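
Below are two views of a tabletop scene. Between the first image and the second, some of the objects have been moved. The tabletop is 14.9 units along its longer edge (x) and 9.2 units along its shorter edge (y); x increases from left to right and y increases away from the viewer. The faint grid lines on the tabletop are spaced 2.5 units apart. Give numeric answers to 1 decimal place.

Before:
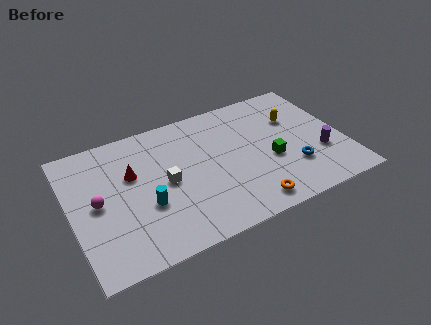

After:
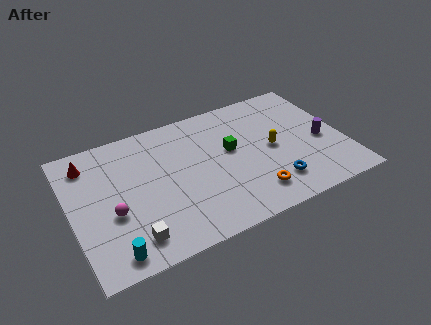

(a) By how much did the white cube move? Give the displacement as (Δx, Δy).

(-2.2, -2.9)

From the two frames, the white cube sits at roughly (5.1, 4.5) before and (2.9, 1.6) after.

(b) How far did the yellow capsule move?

2.3

From (12.5, 6.2) to (11.0, 4.5), the yellow capsule covered √(1.5² + 1.7²) ≈ 2.3 units.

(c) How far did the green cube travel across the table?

2.6

The green cube moved from about (10.8, 3.7) to (8.8, 5.3), a distance of √(2.0² + 1.6²) ≈ 2.6.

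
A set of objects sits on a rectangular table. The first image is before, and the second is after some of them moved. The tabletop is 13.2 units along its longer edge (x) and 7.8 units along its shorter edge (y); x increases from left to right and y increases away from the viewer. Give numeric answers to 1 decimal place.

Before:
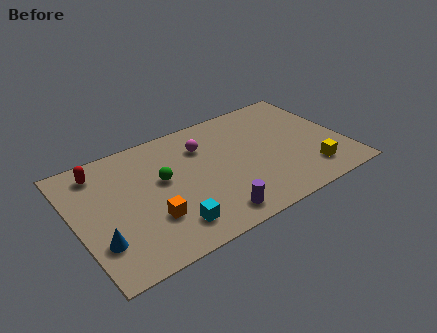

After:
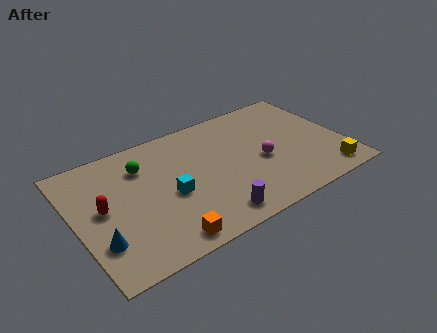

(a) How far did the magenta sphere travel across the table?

3.5

The magenta sphere was near (6.5, 5.7) before and (9.1, 3.4) after, so it travelled √(2.6² + 2.3²) ≈ 3.5 units.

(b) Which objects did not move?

the purple cylinder and the blue cone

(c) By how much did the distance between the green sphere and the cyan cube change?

-0.4

Before: roughly 3.0 units apart; after: 2.6. That's 0.4 units closer together.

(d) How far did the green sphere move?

1.5

From (4.3, 4.5) to (3.5, 5.8), the green sphere covered √(0.8² + 1.3²) ≈ 1.5 units.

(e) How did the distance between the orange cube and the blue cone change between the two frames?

+0.7

The distance was about 2.5 in the first image and 3.2 in the second, so they moved 0.7 units further apart.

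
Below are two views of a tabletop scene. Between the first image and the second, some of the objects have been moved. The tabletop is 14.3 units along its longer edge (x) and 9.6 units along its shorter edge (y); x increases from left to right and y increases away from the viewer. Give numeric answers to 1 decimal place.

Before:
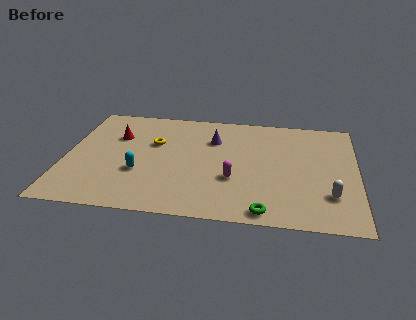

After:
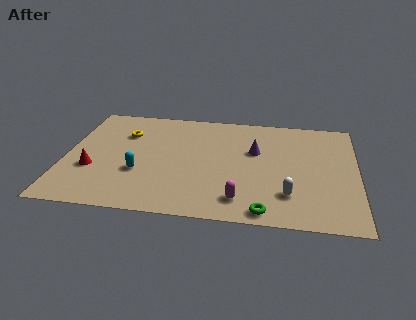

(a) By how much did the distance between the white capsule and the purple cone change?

-3.2

The distance was about 7.2 in the first image and 4.0 in the second, so they moved 3.2 units closer together.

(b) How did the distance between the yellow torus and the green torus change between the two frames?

+1.6

Before: roughly 7.6 units apart; after: 9.2. That's 1.6 units further apart.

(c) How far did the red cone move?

3.3

The red cone moved from about (2.4, 6.5) to (1.4, 3.4), a distance of √(1.0² + 3.1²) ≈ 3.3.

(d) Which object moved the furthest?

the red cone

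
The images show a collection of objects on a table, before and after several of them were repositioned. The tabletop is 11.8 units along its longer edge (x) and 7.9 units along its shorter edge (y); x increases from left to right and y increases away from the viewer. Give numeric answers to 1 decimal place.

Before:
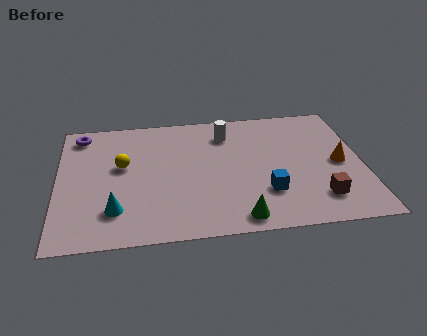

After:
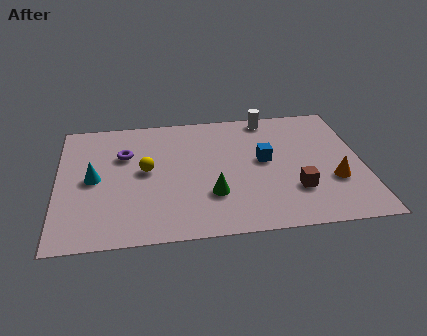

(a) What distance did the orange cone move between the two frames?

1.1

The orange cone moved from about (10.9, 3.8) to (10.6, 2.7), a distance of √(0.3² + 1.1²) ≈ 1.1.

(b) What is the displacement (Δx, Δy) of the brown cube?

(-0.9, 0.6)

From the two frames, the brown cube sits at roughly (10.0, 1.7) before and (9.1, 2.3) after.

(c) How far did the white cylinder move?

1.9

From (6.6, 6.2) to (8.3, 7.1), the white cylinder covered √(1.7² + 0.9²) ≈ 1.9 units.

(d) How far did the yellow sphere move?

1.0

The yellow sphere moved from about (2.5, 4.6) to (3.4, 4.2), a distance of √(0.9² + 0.4²) ≈ 1.0.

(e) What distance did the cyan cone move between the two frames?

2.2

The cyan cone was near (2.2, 1.9) before and (1.4, 3.9) after, so it travelled √(0.8² + 2.0²) ≈ 2.2 units.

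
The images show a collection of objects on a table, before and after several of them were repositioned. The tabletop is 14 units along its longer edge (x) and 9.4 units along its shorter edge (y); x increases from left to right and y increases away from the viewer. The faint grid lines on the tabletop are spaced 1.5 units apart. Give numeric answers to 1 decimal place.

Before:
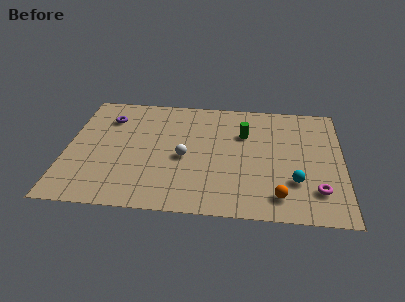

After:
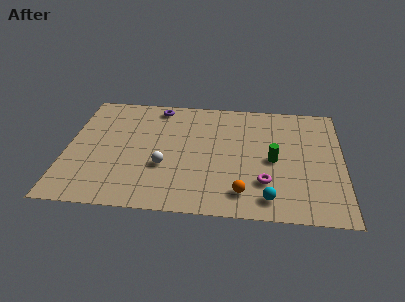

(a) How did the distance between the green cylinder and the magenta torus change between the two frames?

-3.8

The distance was about 5.6 in the first image and 1.8 in the second, so they moved 3.8 units closer together.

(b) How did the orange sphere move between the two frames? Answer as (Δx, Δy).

(-1.8, 0.1)

From the two frames, the orange sphere sits at roughly (10.8, 1.6) before and (9.0, 1.7) after.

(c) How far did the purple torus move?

2.8

The purple torus was near (2.0, 7.1) before and (4.5, 8.3) after, so it travelled √(2.5² + 1.2²) ≈ 2.8 units.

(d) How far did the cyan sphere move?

1.9

From (11.6, 2.8) to (10.3, 1.4), the cyan sphere covered √(1.3² + 1.4²) ≈ 1.9 units.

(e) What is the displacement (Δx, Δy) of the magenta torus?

(-2.6, 0.4)

The magenta torus started near (12.7, 2.2) and ended near (10.1, 2.6).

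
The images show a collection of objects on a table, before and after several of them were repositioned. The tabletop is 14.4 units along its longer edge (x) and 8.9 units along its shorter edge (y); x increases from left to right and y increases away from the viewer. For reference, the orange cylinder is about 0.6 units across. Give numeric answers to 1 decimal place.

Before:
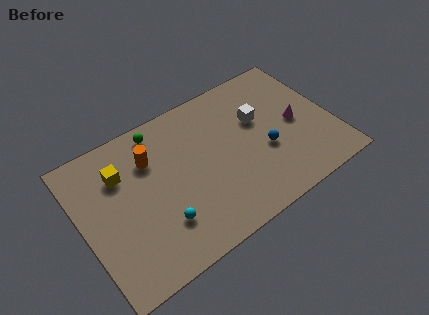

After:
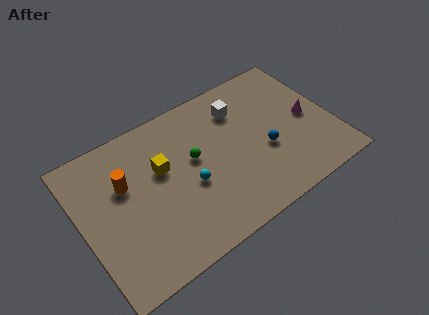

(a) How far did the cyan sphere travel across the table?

2.3

The cyan sphere was near (4.1, 2.4) before and (6.0, 3.7) after, so it travelled √(1.9² + 1.3²) ≈ 2.3 units.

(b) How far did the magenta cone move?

0.7

The magenta cone moved from about (12.4, 4.3) to (13.1, 4.3), a distance of √(0.7² + 0.0²) ≈ 0.7.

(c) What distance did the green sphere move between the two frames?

3.1

The green sphere was near (4.9, 7.8) before and (6.5, 5.1) after, so it travelled √(1.6² + 2.7²) ≈ 3.1 units.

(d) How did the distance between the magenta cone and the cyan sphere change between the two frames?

-1.4

They were about 8.5 units apart before and 7.1 after — 1.4 units closer together.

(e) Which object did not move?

the blue sphere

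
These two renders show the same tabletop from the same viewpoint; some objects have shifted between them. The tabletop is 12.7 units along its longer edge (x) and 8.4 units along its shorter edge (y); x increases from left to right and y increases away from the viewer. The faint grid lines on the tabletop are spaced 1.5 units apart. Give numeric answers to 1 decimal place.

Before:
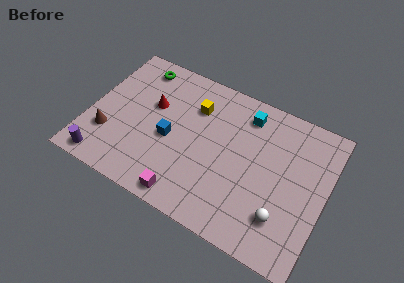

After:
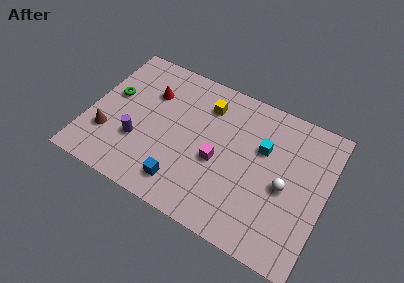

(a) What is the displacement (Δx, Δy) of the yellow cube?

(0.6, 0.4)

The yellow cube started near (5.4, 6.1) and ended near (6.0, 6.5).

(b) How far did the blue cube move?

2.4

The blue cube was near (4.4, 3.7) before and (5.4, 1.5) after, so it travelled √(1.0² + 2.2²) ≈ 2.4 units.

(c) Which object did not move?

the brown cone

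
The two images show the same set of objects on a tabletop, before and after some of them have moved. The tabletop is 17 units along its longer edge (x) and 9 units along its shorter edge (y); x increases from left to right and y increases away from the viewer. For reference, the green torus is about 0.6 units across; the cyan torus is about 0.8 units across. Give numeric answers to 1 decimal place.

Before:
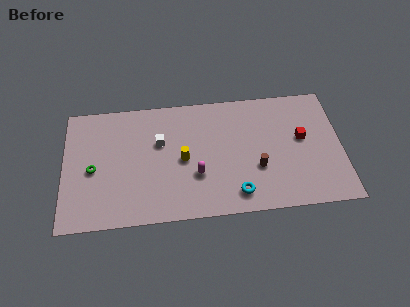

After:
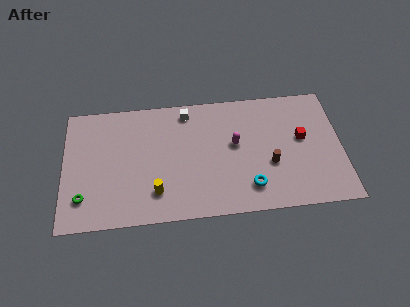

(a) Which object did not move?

the red cube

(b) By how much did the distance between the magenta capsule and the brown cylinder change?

-1.0

The distance was about 3.7 in the first image and 2.7 in the second, so they moved 1.0 units closer together.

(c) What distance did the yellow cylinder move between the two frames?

2.8

The yellow cylinder was near (7.3, 4.3) before and (5.6, 2.1) after, so it travelled √(1.7² + 2.2²) ≈ 2.8 units.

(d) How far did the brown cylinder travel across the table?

0.8

From (11.8, 3.2) to (12.6, 3.4), the brown cylinder covered √(0.8² + 0.2²) ≈ 0.8 units.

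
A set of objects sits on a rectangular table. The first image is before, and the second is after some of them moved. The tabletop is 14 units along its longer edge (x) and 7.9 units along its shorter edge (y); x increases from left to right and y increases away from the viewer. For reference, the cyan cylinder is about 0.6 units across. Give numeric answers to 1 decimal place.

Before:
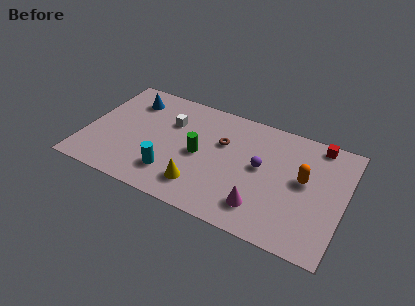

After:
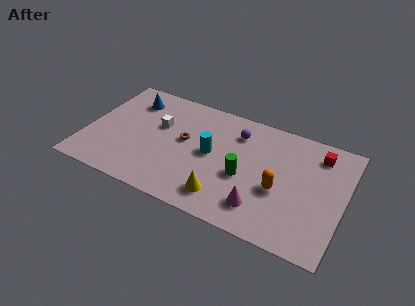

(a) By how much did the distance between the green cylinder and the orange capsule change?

-3.7

They were about 5.6 units apart before and 1.9 after — 3.7 units closer together.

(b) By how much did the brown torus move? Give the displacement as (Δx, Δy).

(-2.0, -0.7)

The brown torus was at about (7.3, 5.1) and moved to about (5.3, 4.4).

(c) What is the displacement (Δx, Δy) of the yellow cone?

(1.3, -0.2)

The yellow cone started near (6.5, 1.7) and ended near (7.8, 1.5).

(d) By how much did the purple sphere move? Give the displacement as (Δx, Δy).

(-1.5, 1.8)

From the two frames, the purple sphere sits at roughly (9.5, 4.3) before and (8.0, 6.1) after.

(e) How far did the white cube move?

0.8

The white cube moved from about (4.4, 5.4) to (3.8, 4.9), a distance of √(0.6² + 0.5²) ≈ 0.8.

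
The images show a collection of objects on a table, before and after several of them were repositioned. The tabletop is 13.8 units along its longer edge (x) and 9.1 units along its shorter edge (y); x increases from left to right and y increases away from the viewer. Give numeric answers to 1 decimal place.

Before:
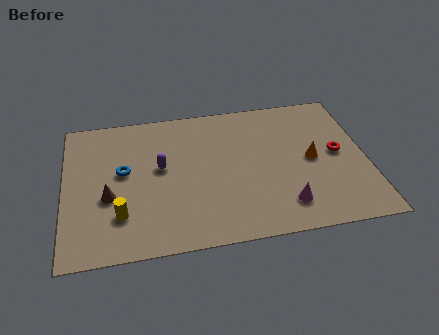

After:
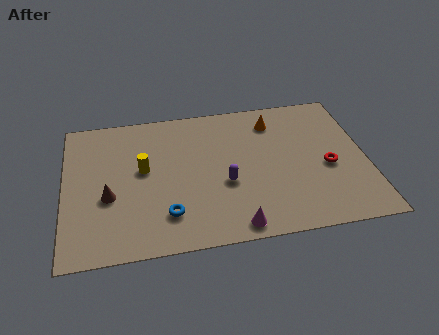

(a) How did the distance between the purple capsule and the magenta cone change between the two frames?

-3.7

The distance was about 6.4 in the first image and 2.7 in the second, so they moved 3.7 units closer together.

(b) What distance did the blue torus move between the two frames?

3.6

The blue torus moved from about (2.7, 5.1) to (4.6, 2.1), a distance of √(1.9² + 3.0²) ≈ 3.6.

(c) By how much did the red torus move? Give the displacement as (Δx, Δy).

(-0.5, -0.8)

From the two frames, the red torus sits at roughly (12.5, 4.7) before and (12.0, 3.9) after.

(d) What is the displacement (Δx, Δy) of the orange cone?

(-1.6, 2.8)

From the two frames, the orange cone sits at roughly (11.3, 4.5) before and (9.7, 7.3) after.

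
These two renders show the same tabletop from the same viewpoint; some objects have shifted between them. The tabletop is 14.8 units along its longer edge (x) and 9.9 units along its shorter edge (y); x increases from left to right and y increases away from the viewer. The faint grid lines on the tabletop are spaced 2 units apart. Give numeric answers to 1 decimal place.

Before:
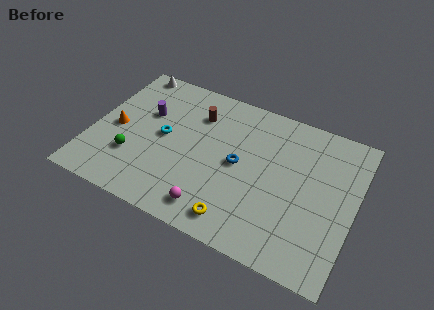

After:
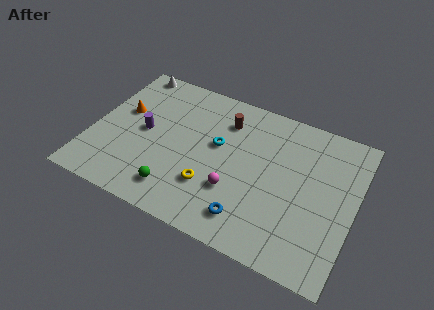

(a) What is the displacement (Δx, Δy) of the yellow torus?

(-1.7, 1.5)

The yellow torus started near (8.7, 1.4) and ended near (7.0, 2.9).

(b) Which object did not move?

the white cone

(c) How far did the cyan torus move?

3.1

From (4.0, 5.1) to (7.0, 5.8), the cyan torus covered √(3.0² + 0.7²) ≈ 3.1 units.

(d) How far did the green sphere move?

3.0

The green sphere moved from about (2.5, 3.0) to (5.2, 1.8), a distance of √(2.7² + 1.2²) ≈ 3.0.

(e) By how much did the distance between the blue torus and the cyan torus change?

+0.3

Before: roughly 4.3 units apart; after: 4.6. That's 0.3 units further apart.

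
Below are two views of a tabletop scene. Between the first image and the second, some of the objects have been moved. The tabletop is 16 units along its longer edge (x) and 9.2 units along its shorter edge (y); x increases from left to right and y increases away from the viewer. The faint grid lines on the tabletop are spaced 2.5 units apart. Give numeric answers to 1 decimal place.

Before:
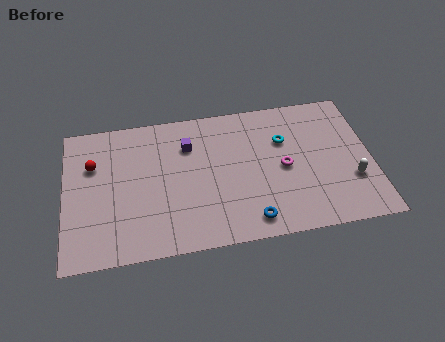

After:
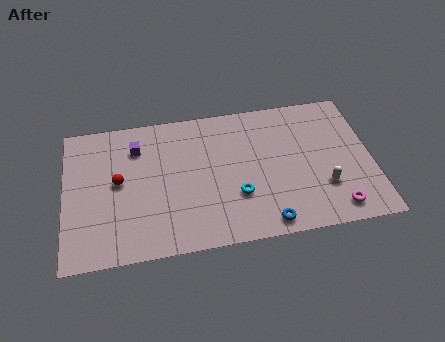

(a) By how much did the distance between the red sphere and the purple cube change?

-2.7

Before: roughly 5.0 units apart; after: 2.3. That's 2.7 units closer together.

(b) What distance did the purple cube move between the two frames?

2.7

The purple cube moved from about (6.5, 6.7) to (3.8, 7.0), a distance of √(2.7² + 0.3²) ≈ 2.7.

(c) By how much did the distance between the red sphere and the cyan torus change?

-3.6

They were about 10.0 units apart before and 6.4 after — 3.6 units closer together.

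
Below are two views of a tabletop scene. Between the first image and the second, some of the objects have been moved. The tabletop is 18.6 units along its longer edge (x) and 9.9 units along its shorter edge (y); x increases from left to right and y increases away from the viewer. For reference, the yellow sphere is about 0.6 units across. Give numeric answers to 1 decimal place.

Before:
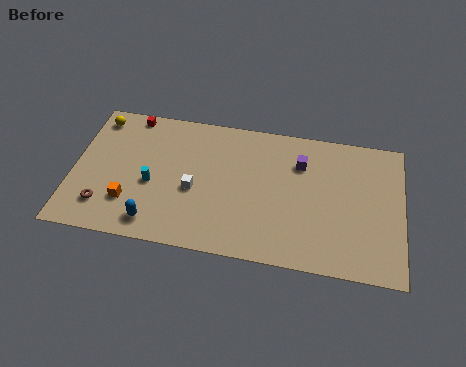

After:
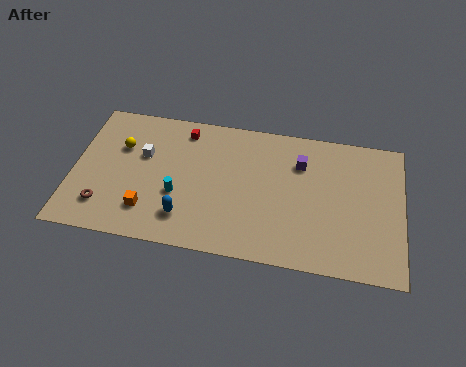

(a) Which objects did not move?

the purple cube and the brown torus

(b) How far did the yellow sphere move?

2.4

From (1.1, 8.5) to (2.6, 6.6), the yellow sphere covered √(1.5² + 1.9²) ≈ 2.4 units.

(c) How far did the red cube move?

3.2

The red cube was near (3.0, 9.0) before and (6.1, 8.4) after, so it travelled √(3.1² + 0.6²) ≈ 3.2 units.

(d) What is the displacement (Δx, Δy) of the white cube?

(-3.0, 2.0)

The white cube was at about (6.9, 4.2) and moved to about (3.9, 6.2).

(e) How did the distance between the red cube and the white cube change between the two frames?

-3.1

They were about 6.2 units apart before and 3.1 after — 3.1 units closer together.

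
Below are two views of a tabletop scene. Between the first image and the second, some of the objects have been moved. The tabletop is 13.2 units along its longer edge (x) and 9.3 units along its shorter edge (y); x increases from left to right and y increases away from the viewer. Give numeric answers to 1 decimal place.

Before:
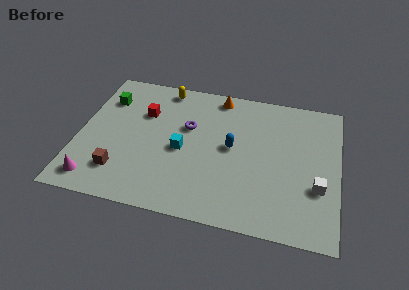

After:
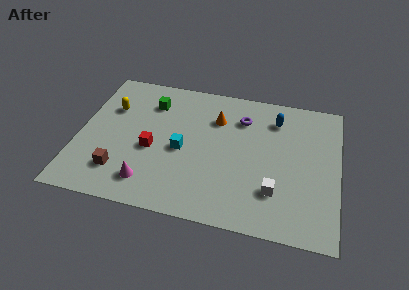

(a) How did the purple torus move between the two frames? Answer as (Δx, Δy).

(2.7, 1.2)

From the two frames, the purple torus sits at roughly (5.5, 5.8) before and (8.2, 7.0) after.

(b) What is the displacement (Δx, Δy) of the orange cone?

(0.0, -1.6)

The orange cone was at about (6.9, 8.3) and moved to about (6.9, 6.7).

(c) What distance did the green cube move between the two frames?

2.3

From (1.2, 6.9) to (3.5, 7.1), the green cube covered √(2.3² + 0.2²) ≈ 2.3 units.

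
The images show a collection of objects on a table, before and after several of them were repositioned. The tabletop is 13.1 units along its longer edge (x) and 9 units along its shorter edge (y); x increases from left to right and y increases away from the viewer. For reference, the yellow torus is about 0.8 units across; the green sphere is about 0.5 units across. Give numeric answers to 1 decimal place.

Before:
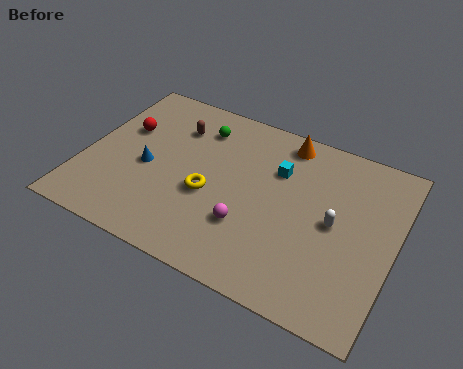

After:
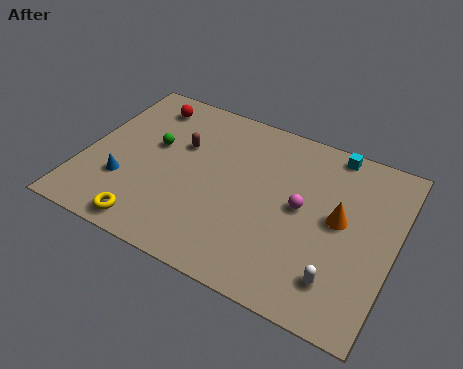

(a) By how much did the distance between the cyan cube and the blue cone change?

+4.1

The distance was about 5.7 in the first image and 9.8 in the second, so they moved 4.1 units further apart.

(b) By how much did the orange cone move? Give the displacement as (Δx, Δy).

(2.7, -3.1)

The orange cone started near (8.1, 7.9) and ended near (10.8, 4.8).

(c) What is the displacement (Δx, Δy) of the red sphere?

(0.7, 1.8)

The red sphere was at about (1.4, 5.7) and moved to about (2.1, 7.5).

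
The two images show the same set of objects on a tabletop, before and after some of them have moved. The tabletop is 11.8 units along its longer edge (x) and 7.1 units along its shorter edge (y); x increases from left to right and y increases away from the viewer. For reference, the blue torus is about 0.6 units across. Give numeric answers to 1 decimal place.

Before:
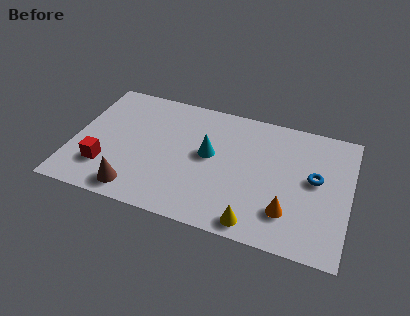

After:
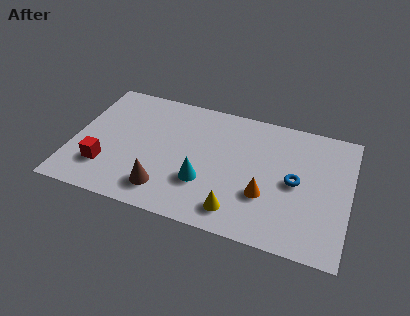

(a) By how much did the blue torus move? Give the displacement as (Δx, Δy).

(-0.8, -0.4)

The blue torus was at about (10.3, 3.9) and moved to about (9.5, 3.5).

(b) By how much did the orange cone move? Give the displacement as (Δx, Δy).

(-1.0, 0.6)

The orange cone started near (9.3, 1.8) and ended near (8.3, 2.4).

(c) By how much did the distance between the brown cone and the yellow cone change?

-2.0

They were about 5.1 units apart before and 3.1 after — 2.0 units closer together.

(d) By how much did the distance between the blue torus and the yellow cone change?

-0.6

Before: roughly 3.9 units apart; after: 3.3. That's 0.6 units closer together.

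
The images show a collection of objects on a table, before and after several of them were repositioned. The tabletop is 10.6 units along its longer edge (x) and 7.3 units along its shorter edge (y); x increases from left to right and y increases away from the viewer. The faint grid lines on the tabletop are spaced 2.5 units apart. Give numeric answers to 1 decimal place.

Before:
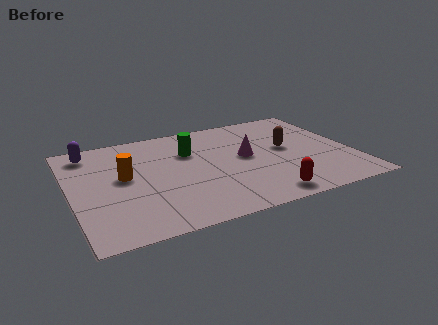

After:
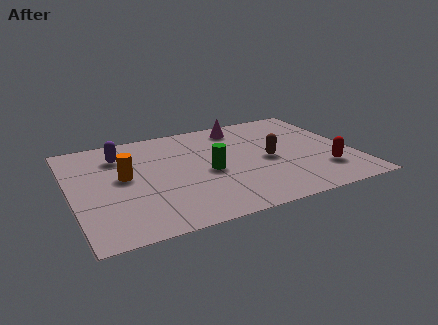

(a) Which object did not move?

the orange cylinder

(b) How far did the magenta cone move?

2.3

The magenta cone moved from about (6.6, 3.9) to (6.7, 6.2), a distance of √(0.1² + 2.3²) ≈ 2.3.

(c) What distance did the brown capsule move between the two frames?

1.0

The brown capsule was near (8.2, 4.0) before and (7.4, 3.4) after, so it travelled √(0.8² + 0.6²) ≈ 1.0 units.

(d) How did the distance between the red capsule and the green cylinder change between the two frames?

-0.3

The distance was about 4.7 in the first image and 4.4 in the second, so they moved 0.3 units closer together.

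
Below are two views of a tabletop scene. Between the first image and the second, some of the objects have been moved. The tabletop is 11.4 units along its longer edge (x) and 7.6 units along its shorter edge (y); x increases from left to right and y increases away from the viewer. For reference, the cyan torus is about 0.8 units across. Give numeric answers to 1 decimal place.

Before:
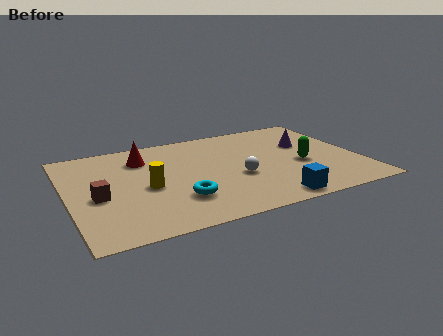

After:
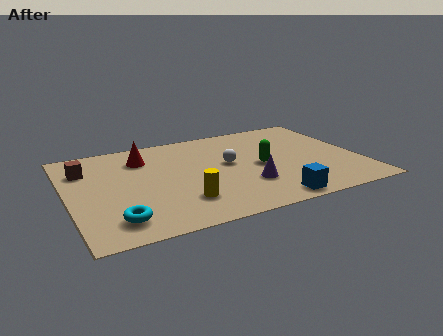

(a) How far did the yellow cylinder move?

1.9

The yellow cylinder was near (3.0, 3.4) before and (4.2, 1.9) after, so it travelled √(1.2² + 1.5²) ≈ 1.9 units.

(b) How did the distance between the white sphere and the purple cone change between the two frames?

-1.5

Before: roughly 3.5 units apart; after: 2.0. That's 1.5 units closer together.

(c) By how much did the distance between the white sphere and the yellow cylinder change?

-0.4

Before: roughly 3.5 units apart; after: 3.1. That's 0.4 units closer together.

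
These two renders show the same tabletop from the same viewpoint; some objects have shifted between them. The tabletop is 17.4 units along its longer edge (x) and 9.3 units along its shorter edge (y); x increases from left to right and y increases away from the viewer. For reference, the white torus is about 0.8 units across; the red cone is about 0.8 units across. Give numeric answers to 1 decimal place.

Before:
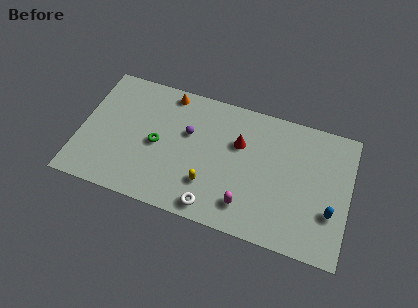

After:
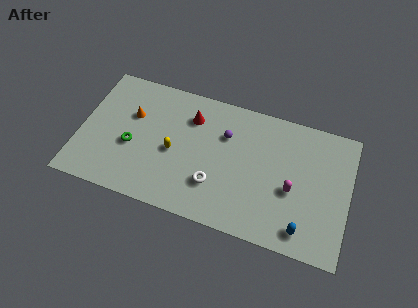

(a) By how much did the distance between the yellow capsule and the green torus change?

-1.2

The distance was about 3.9 in the first image and 2.7 in the second, so they moved 1.2 units closer together.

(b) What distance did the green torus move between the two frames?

1.7

The green torus moved from about (5.0, 4.4) to (3.4, 3.8), a distance of √(1.6² + 0.6²) ≈ 1.7.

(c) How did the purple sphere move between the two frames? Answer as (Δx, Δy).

(2.4, 0.6)

From the two frames, the purple sphere sits at roughly (6.9, 5.8) before and (9.3, 6.4) after.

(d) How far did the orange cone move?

3.2

The orange cone was near (5.4, 8.3) before and (3.2, 6.0) after, so it travelled √(2.2² + 2.3²) ≈ 3.2 units.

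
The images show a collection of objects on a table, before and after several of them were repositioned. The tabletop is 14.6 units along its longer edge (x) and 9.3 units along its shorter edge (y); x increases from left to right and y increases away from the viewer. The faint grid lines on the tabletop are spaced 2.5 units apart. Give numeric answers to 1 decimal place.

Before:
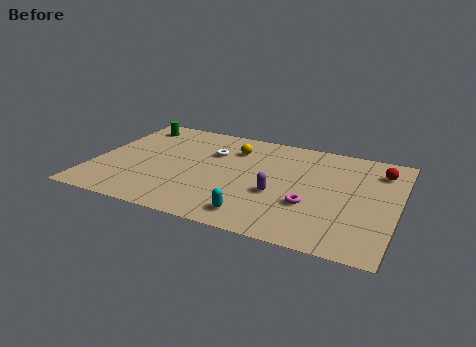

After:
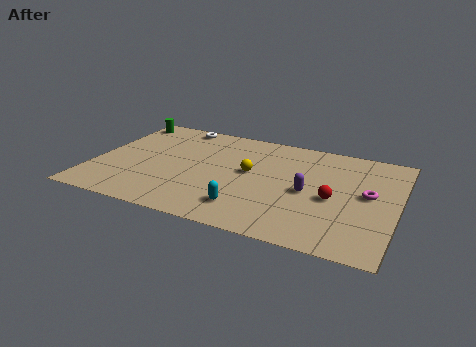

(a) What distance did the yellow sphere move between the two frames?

2.1

The yellow sphere moved from about (6.5, 7.0) to (7.5, 5.1), a distance of √(1.0² + 1.9²) ≈ 2.1.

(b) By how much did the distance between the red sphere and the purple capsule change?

-4.7

They were about 5.9 units apart before and 1.2 after — 4.7 units closer together.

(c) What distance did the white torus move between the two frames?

2.9

The white torus was near (5.5, 6.3) before and (3.5, 8.4) after, so it travelled √(2.0² + 2.1²) ≈ 2.9 units.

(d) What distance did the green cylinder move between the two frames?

0.7

From (1.4, 7.8) to (0.8, 8.1), the green cylinder covered √(0.6² + 0.3²) ≈ 0.7 units.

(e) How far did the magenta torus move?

3.2

From (10.6, 3.2) to (13.2, 5.0), the magenta torus covered √(2.6² + 1.8²) ≈ 3.2 units.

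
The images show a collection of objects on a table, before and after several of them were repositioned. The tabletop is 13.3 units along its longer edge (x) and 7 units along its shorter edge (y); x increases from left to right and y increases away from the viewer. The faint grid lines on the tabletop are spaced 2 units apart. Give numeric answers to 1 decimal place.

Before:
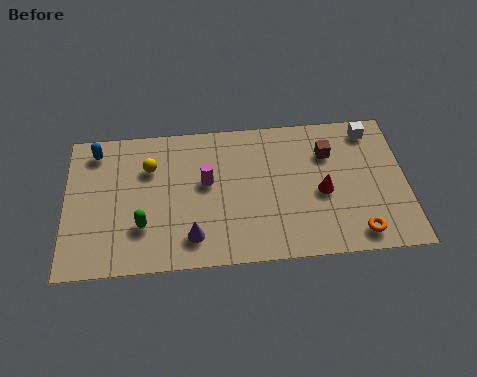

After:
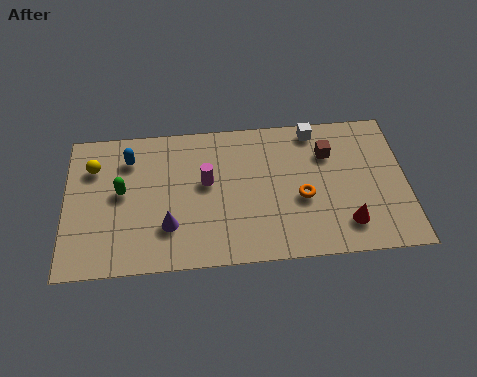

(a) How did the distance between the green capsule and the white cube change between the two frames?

-1.8

They were about 9.8 units apart before and 8.0 after — 1.8 units closer together.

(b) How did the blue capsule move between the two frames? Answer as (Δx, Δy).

(1.3, -0.5)

The blue capsule was at about (1.2, 5.9) and moved to about (2.5, 5.4).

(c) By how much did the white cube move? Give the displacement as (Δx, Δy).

(-2.2, 0.2)

The white cube started near (12.0, 6.0) and ended near (9.8, 6.2).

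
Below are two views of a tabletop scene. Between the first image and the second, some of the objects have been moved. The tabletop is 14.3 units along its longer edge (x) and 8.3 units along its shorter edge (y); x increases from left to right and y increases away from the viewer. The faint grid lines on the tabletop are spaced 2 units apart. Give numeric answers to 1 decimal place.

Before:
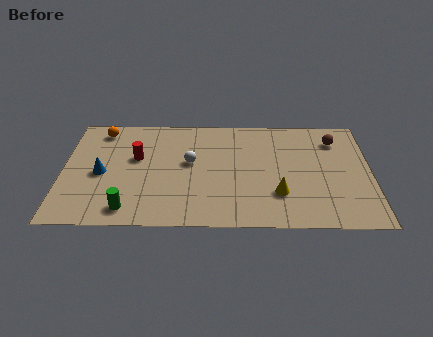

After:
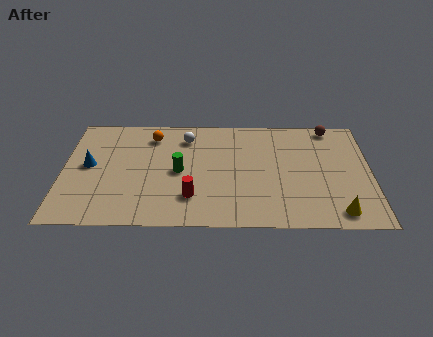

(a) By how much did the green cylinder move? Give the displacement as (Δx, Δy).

(2.3, 2.8)

From the two frames, the green cylinder sits at roughly (3.1, 1.2) before and (5.4, 4.0) after.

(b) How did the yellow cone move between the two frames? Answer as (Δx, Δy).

(2.7, -1.3)

The yellow cone started near (10.0, 2.4) and ended near (12.7, 1.1).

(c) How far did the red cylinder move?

3.9

The red cylinder was near (3.4, 5.0) before and (6.0, 2.1) after, so it travelled √(2.6² + 2.9²) ≈ 3.9 units.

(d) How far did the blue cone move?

0.8

From (1.8, 3.8) to (1.2, 4.4), the blue cone covered √(0.6² + 0.6²) ≈ 0.8 units.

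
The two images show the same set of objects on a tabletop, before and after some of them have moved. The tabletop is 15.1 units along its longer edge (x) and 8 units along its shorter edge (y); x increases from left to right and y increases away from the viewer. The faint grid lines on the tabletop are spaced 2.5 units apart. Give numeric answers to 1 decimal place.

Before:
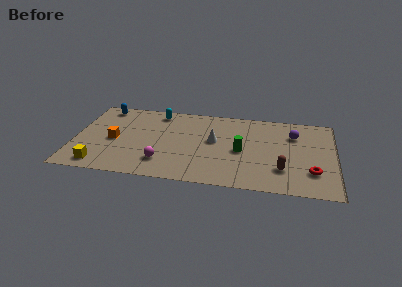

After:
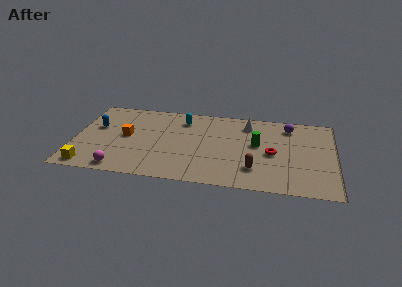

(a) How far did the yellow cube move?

0.6

The yellow cube moved from about (1.6, 1.1) to (1.0, 0.9), a distance of √(0.6² + 0.2²) ≈ 0.6.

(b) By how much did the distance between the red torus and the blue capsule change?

-2.8

The distance was about 13.2 in the first image and 10.4 in the second, so they moved 2.8 units closer together.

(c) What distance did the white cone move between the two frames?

2.8

From (8.1, 4.5) to (10.0, 6.5), the white cone covered √(1.9² + 2.0²) ≈ 2.8 units.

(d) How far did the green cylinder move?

1.2

The green cylinder was near (9.7, 3.7) before and (10.6, 4.5) after, so it travelled √(0.9² + 0.8²) ≈ 1.2 units.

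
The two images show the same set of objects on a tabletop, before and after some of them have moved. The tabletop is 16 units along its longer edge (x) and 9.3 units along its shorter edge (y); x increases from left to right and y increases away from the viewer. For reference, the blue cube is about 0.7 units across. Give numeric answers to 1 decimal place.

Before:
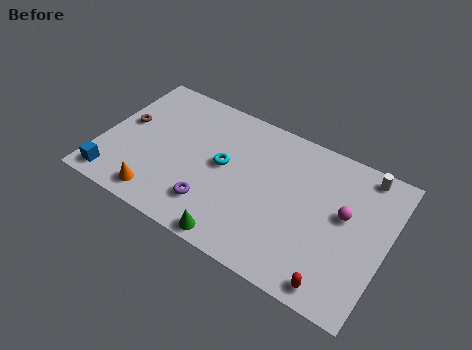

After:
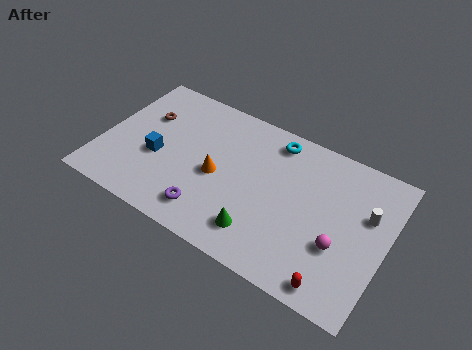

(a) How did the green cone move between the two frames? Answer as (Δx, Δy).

(1.2, 1.1)

From the two frames, the green cone sits at roughly (8.2, 0.8) before and (9.4, 1.9) after.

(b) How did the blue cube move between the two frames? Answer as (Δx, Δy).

(2.1, 2.6)

From the two frames, the blue cube sits at roughly (1.1, 1.2) before and (3.2, 3.8) after.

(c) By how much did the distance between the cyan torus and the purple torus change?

+4.1

The distance was about 2.8 in the first image and 6.9 in the second, so they moved 4.1 units further apart.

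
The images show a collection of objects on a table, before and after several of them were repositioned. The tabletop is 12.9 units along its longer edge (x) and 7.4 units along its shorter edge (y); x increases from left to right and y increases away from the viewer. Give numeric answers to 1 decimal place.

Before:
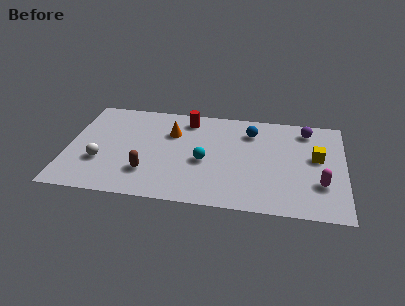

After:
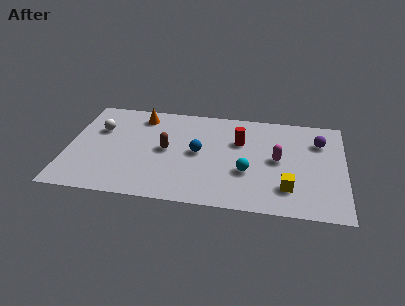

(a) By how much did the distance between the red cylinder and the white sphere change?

+1.2

They were about 5.4 units apart before and 6.6 after — 1.2 units further apart.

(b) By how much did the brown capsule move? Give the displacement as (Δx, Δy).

(0.8, 1.8)

The brown capsule was at about (3.8, 2.0) and moved to about (4.6, 3.8).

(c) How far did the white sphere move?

2.4

The white sphere moved from about (1.6, 2.5) to (1.4, 4.9), a distance of √(0.2² + 2.4²) ≈ 2.4.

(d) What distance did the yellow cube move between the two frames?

2.7

From (11.6, 4.2) to (10.3, 1.8), the yellow cube covered √(1.3² + 2.4²) ≈ 2.7 units.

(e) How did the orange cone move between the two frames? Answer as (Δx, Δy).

(-1.5, 1.1)

The orange cone was at about (4.8, 5.1) and moved to about (3.3, 6.2).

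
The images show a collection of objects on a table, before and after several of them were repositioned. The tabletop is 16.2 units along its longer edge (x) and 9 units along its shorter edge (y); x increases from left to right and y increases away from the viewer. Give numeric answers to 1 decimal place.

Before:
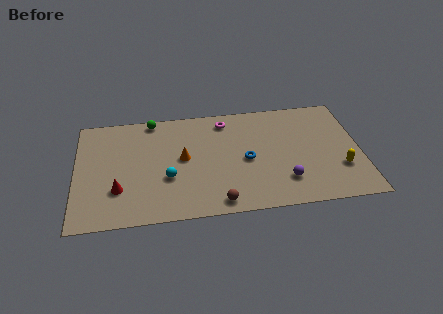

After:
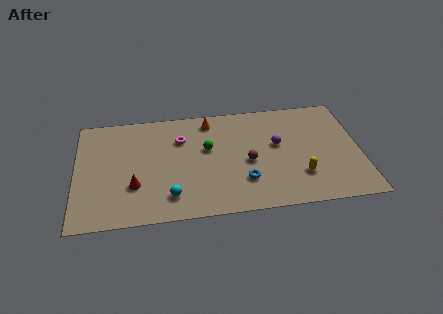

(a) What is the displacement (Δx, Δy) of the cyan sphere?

(0.1, -1.5)

The cyan sphere started near (5.2, 3.3) and ended near (5.3, 1.8).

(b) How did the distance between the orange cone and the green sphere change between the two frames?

-1.5

Before: roughly 3.8 units apart; after: 2.3. That's 1.5 units closer together.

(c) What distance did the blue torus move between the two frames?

1.7

From (9.7, 4.2) to (9.5, 2.5), the blue torus covered √(0.2² + 1.7²) ≈ 1.7 units.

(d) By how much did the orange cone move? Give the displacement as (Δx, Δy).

(1.6, 2.9)

From the two frames, the orange cone sits at roughly (6.1, 4.8) before and (7.7, 7.7) after.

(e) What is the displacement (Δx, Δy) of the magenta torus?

(-2.6, -1.2)

The magenta torus was at about (8.6, 7.6) and moved to about (6.0, 6.4).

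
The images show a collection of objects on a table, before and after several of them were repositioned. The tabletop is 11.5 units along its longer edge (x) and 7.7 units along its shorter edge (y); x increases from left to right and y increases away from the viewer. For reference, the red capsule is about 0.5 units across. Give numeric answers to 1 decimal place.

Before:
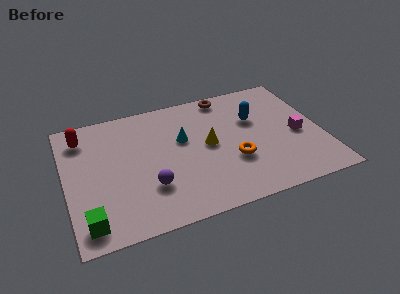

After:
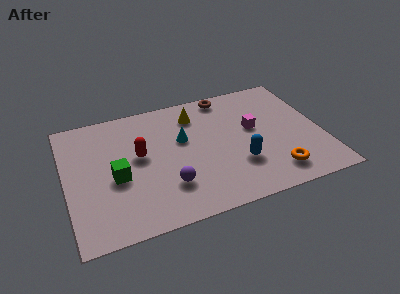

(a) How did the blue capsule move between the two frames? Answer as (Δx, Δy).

(-1.0, -2.6)

The blue capsule started near (8.6, 5.0) and ended near (7.6, 2.4).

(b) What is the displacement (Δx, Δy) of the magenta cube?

(-1.9, 1.0)

The magenta cube was at about (10.4, 3.4) and moved to about (8.5, 4.4).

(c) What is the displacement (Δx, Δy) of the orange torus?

(1.7, -1.3)

The orange torus was at about (7.4, 2.7) and moved to about (9.1, 1.4).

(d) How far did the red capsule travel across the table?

3.1

The red capsule moved from about (0.9, 6.2) to (3.3, 4.3), a distance of √(2.4² + 1.9²) ≈ 3.1.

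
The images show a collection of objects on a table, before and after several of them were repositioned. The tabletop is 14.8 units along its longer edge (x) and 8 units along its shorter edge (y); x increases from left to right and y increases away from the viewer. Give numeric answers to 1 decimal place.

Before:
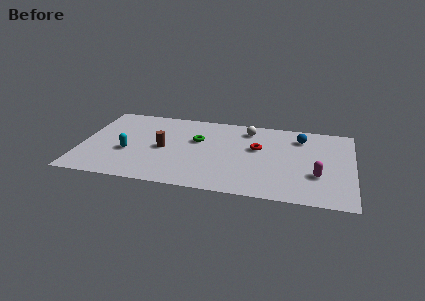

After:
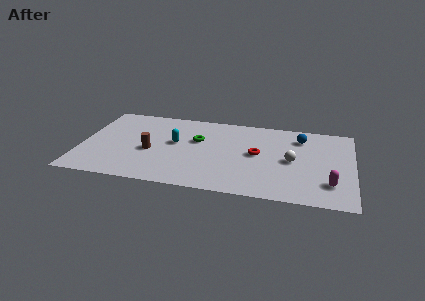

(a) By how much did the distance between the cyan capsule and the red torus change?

-2.7

Before: roughly 7.2 units apart; after: 4.5. That's 2.7 units closer together.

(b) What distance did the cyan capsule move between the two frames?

2.9

The cyan capsule moved from about (2.6, 3.1) to (5.1, 4.5), a distance of √(2.5² + 1.4²) ≈ 2.9.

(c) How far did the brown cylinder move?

0.8

From (4.5, 3.8) to (3.8, 3.4), the brown cylinder covered √(0.7² + 0.4²) ≈ 0.8 units.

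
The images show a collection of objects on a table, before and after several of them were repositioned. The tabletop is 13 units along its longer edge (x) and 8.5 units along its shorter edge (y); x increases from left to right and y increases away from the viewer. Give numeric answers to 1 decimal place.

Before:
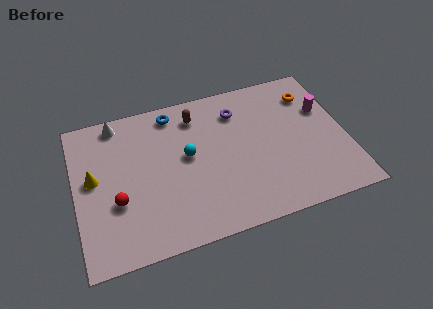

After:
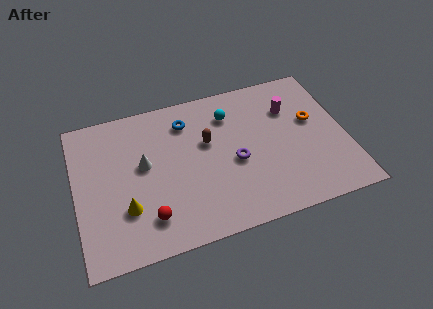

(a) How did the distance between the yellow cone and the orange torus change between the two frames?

-1.4

Before: roughly 10.9 units apart; after: 9.5. That's 1.4 units closer together.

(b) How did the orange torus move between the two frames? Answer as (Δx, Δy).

(-0.1, -1.6)

The orange torus started near (11.6, 6.6) and ended near (11.5, 5.0).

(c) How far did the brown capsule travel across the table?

1.7

The brown capsule moved from about (6.0, 6.9) to (6.4, 5.2), a distance of √(0.4² + 1.7²) ≈ 1.7.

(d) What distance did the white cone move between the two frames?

3.0

The white cone moved from about (2.2, 7.6) to (3.3, 4.8), a distance of √(1.1² + 2.8²) ≈ 3.0.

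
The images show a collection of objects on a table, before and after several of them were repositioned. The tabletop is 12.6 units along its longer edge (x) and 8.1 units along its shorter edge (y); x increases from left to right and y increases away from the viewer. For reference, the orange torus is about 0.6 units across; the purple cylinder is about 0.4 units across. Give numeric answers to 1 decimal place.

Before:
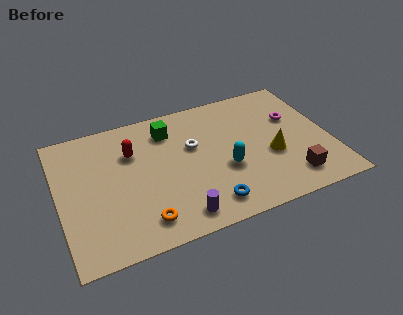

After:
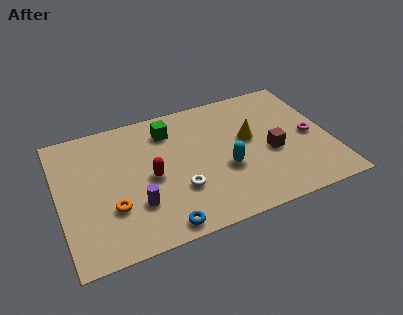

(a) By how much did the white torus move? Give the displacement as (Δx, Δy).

(-0.9, -2.4)

The white torus was at about (6.3, 5.0) and moved to about (5.4, 2.6).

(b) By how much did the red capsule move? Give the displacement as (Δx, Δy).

(0.7, -1.8)

The red capsule was at about (3.5, 5.6) and moved to about (4.2, 3.8).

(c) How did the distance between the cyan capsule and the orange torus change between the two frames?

+1.0

They were about 4.3 units apart before and 5.3 after — 1.0 units further apart.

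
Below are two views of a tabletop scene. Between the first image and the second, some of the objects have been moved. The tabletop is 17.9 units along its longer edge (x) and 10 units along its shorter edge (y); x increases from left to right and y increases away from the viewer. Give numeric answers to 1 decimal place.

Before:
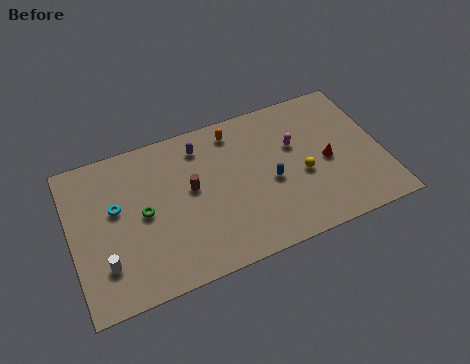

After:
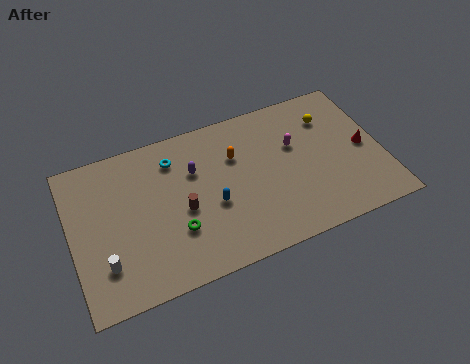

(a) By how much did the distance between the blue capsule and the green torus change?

-4.9

The distance was about 7.3 in the first image and 2.4 in the second, so they moved 4.9 units closer together.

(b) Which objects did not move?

the white cylinder and the magenta capsule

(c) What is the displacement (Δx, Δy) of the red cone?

(2.2, 0.2)

The red cone was at about (14.7, 4.6) and moved to about (16.9, 4.8).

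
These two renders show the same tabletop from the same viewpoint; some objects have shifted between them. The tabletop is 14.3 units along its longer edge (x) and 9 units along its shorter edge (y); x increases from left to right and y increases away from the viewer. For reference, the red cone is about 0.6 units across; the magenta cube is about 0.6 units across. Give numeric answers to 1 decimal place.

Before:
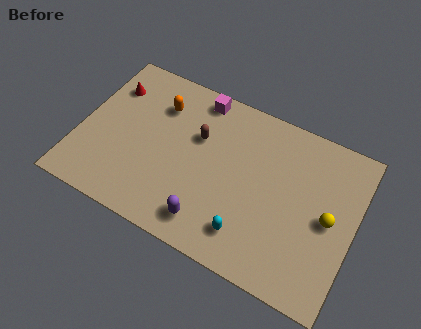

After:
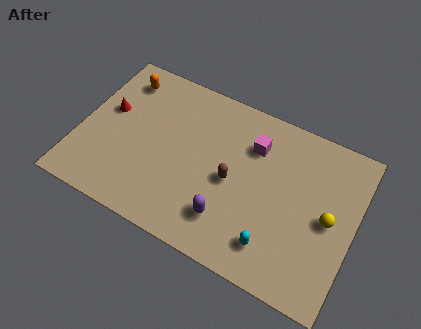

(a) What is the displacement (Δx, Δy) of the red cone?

(0.1, -1.4)

The red cone started near (1.2, 6.7) and ended near (1.3, 5.3).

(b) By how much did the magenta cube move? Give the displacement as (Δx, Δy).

(3.1, -1.4)

The magenta cube was at about (5.7, 8.0) and moved to about (8.8, 6.6).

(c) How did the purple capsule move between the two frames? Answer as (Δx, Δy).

(0.9, 0.6)

The purple capsule started near (7.2, 1.5) and ended near (8.1, 2.1).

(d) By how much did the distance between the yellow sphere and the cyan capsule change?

-1.0

The distance was about 4.6 in the first image and 3.6 in the second, so they moved 1.0 units closer together.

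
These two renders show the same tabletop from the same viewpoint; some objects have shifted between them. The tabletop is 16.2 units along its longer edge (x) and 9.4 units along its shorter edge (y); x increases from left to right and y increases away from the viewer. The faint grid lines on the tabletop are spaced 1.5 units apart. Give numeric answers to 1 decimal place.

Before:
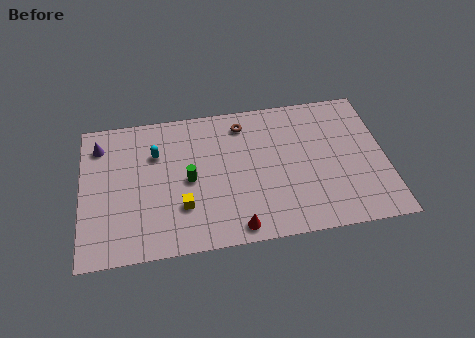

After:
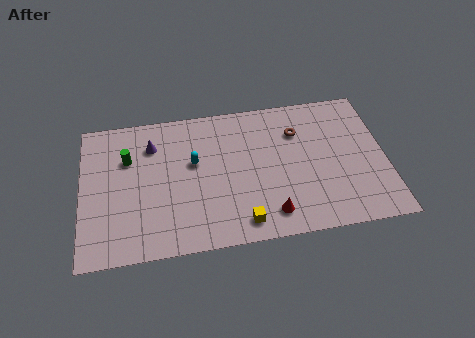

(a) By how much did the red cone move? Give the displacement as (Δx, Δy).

(1.8, 0.6)

The red cone started near (8.1, 1.0) and ended near (9.9, 1.6).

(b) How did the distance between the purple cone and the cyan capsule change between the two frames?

-0.5

Before: roughly 3.2 units apart; after: 2.7. That's 0.5 units closer together.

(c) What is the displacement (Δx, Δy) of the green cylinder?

(-3.2, 1.9)

The green cylinder was at about (5.7, 4.5) and moved to about (2.5, 6.4).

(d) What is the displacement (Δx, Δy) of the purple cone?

(2.8, -0.4)

The purple cone started near (1.0, 7.5) and ended near (3.8, 7.1).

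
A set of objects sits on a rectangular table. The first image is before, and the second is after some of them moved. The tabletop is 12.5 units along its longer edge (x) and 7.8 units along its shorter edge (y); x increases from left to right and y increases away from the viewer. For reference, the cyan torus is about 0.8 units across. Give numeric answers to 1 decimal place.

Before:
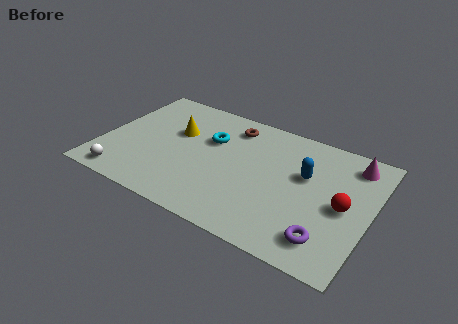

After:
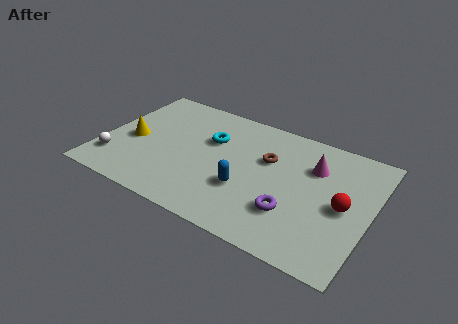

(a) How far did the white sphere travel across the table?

1.1

The white sphere was near (1.4, 0.9) before and (0.8, 1.8) after, so it travelled √(0.6² + 0.9²) ≈ 1.1 units.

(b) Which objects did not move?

the red sphere and the cyan torus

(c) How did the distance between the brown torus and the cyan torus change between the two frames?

+1.2

The distance was about 1.5 in the first image and 2.7 in the second, so they moved 1.2 units further apart.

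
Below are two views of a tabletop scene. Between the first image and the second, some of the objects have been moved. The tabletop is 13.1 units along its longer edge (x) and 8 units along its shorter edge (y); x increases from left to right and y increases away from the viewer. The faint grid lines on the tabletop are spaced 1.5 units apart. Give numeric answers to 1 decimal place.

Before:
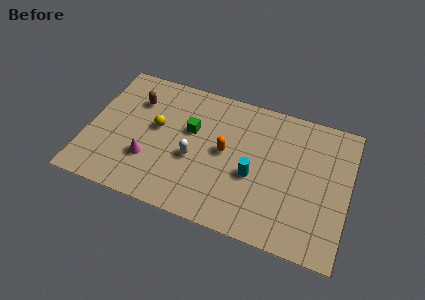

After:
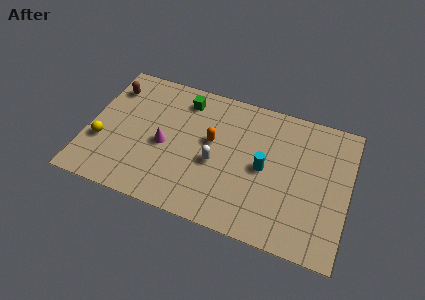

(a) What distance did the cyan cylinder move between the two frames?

0.8

From (8.4, 3.3) to (8.9, 3.9), the cyan cylinder covered √(0.5² + 0.6²) ≈ 0.8 units.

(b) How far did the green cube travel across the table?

1.8

From (5.1, 4.9) to (4.6, 6.6), the green cube covered √(0.5² + 1.7²) ≈ 1.8 units.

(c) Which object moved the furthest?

the yellow sphere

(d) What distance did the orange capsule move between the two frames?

0.8

From (6.9, 4.2) to (6.2, 4.6), the orange capsule covered √(0.7² + 0.4²) ≈ 0.8 units.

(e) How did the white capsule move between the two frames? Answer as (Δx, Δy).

(1.1, 0.1)

The white capsule started near (5.4, 3.3) and ended near (6.5, 3.4).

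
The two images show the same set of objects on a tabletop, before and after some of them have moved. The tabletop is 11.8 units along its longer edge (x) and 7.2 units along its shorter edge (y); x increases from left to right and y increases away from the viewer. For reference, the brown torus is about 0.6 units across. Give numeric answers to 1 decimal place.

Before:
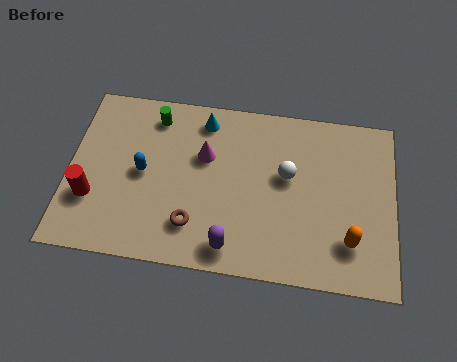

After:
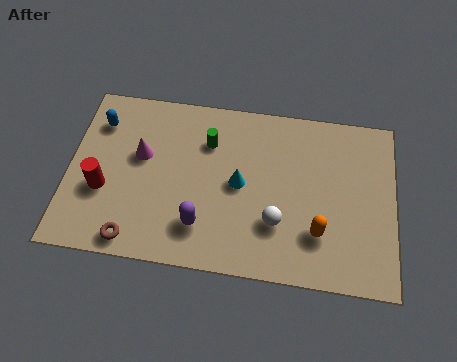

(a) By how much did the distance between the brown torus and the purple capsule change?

+1.0

Before: roughly 1.6 units apart; after: 2.6. That's 1.0 units further apart.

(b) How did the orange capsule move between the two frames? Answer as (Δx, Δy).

(-1.1, 0.2)

The orange capsule started near (10.2, 1.8) and ended near (9.1, 2.0).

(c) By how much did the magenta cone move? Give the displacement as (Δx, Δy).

(-2.3, -0.3)

From the two frames, the magenta cone sits at roughly (4.9, 4.6) before and (2.6, 4.3) after.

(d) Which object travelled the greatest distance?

the cyan cone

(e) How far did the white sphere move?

2.0

The white sphere was near (7.9, 4.2) before and (7.6, 2.2) after, so it travelled √(0.3² + 2.0²) ≈ 2.0 units.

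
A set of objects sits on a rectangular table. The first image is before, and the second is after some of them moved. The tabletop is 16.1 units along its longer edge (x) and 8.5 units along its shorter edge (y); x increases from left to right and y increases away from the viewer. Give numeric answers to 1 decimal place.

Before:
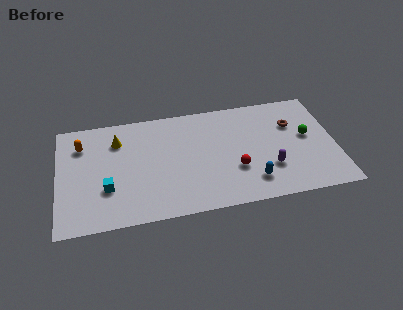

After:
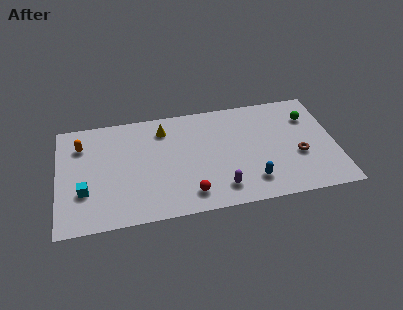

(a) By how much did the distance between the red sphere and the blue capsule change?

+2.2

Before: roughly 1.4 units apart; after: 3.6. That's 2.2 units further apart.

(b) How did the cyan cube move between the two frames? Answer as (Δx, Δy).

(-1.3, 0.0)

From the two frames, the cyan cube sits at roughly (2.8, 2.8) before and (1.5, 2.8) after.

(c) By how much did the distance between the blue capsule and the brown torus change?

-1.6

Before: roughly 4.8 units apart; after: 3.2. That's 1.6 units closer together.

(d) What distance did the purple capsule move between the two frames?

3.1

The purple capsule moved from about (12.2, 2.6) to (9.3, 1.6), a distance of √(2.9² + 1.0²) ≈ 3.1.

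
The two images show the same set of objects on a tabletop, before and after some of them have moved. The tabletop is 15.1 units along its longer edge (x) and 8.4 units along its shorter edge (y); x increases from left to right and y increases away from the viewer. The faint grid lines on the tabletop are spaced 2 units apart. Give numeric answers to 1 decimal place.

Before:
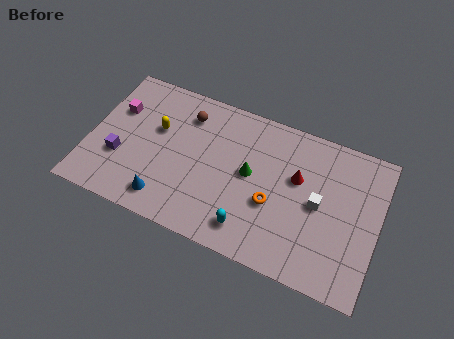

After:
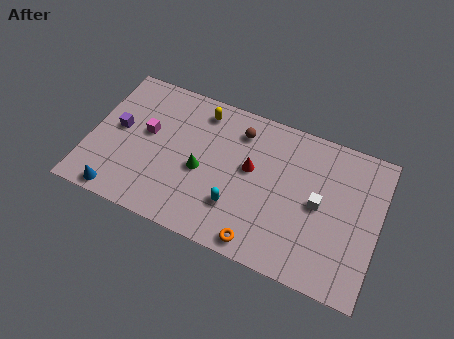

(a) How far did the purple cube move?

1.6

The purple cube was near (1.7, 2.9) before and (1.4, 4.5) after, so it travelled √(0.3² + 1.6²) ≈ 1.6 units.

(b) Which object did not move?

the white cube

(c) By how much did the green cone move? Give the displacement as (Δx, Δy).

(-2.5, -0.8)

The green cone started near (8.4, 4.5) and ended near (5.9, 3.7).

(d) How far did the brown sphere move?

2.8

From (4.8, 6.6) to (7.6, 6.7), the brown sphere covered √(2.8² + 0.1²) ≈ 2.8 units.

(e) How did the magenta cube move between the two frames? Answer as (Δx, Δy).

(1.7, -0.8)

From the two frames, the magenta cube sits at roughly (1.2, 5.6) before and (2.9, 4.8) after.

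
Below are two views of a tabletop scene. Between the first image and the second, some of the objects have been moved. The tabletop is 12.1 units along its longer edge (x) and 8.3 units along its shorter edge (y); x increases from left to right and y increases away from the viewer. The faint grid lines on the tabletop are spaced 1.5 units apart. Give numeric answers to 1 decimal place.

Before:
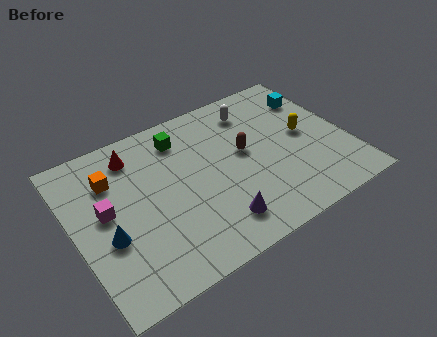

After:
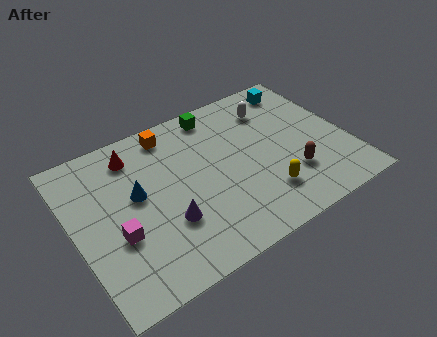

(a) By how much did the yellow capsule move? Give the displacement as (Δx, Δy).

(-2.3, -2.3)

The yellow capsule was at about (10.3, 4.3) and moved to about (8.0, 2.0).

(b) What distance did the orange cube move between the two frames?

3.0

From (1.9, 6.0) to (4.7, 7.2), the orange cube covered √(2.8² + 1.2²) ≈ 3.0 units.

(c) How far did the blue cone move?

2.1

From (1.3, 3.2) to (2.8, 4.7), the blue cone covered √(1.5² + 1.5²) ≈ 2.1 units.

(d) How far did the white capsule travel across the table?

0.9

The white capsule moved from about (8.4, 6.7) to (9.2, 6.4), a distance of √(0.8² + 0.3²) ≈ 0.9.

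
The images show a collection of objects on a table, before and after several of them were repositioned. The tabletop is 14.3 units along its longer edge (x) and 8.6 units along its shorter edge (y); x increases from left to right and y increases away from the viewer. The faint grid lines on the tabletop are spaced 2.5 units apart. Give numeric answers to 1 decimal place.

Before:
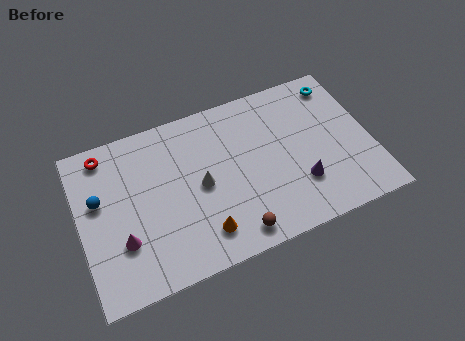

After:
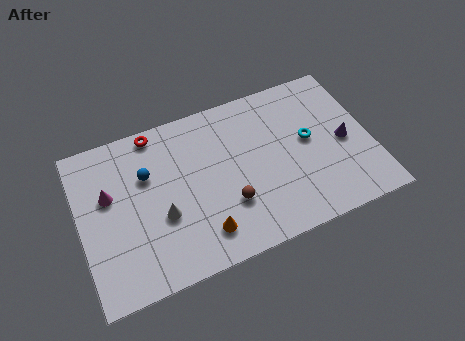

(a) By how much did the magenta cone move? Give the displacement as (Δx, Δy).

(-0.4, 2.6)

The magenta cone was at about (1.9, 2.7) and moved to about (1.5, 5.3).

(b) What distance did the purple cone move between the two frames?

2.8

The purple cone moved from about (10.6, 2.5) to (13.0, 4.0), a distance of √(2.4² + 1.5²) ≈ 2.8.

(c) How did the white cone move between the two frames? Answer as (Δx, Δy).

(-2.0, -0.9)

The white cone was at about (5.9, 4.2) and moved to about (3.9, 3.3).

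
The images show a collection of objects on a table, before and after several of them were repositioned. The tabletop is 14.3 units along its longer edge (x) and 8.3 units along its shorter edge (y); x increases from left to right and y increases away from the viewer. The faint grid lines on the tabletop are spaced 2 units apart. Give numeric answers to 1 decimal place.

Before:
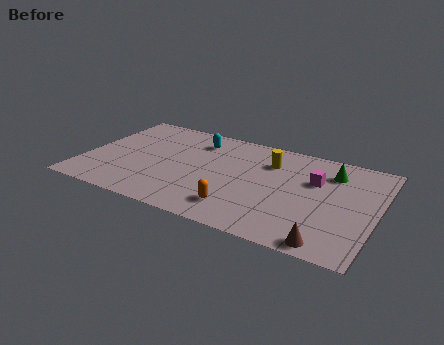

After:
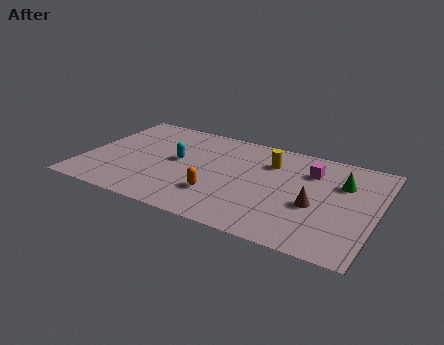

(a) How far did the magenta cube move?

0.8

The magenta cube was near (11.2, 5.4) before and (10.9, 6.1) after, so it travelled √(0.3² + 0.7²) ≈ 0.8 units.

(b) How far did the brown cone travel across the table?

2.8

The brown cone was near (12.3, 0.8) before and (11.4, 3.4) after, so it travelled √(0.9² + 2.6²) ≈ 2.8 units.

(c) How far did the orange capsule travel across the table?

1.3

The orange capsule moved from about (7.9, 1.7) to (6.8, 2.4), a distance of √(1.1² + 0.7²) ≈ 1.3.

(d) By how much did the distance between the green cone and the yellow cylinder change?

+0.6

They were about 3.0 units apart before and 3.6 after — 0.6 units further apart.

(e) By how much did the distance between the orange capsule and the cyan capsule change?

-2.5

The distance was about 5.6 in the first image and 3.1 in the second, so they moved 2.5 units closer together.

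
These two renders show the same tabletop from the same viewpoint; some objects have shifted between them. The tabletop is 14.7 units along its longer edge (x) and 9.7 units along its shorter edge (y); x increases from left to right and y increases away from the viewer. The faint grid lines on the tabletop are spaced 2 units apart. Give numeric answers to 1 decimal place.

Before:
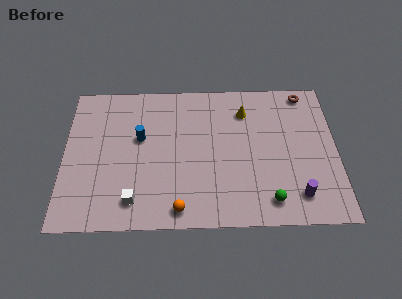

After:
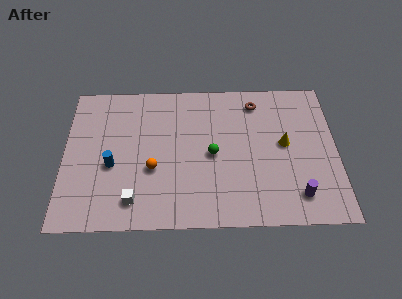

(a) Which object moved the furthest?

the green sphere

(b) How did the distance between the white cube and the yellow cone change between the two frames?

+0.5

The distance was about 8.3 in the first image and 8.8 in the second, so they moved 0.5 units further apart.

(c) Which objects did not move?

the white cube and the purple cylinder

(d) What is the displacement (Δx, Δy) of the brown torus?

(-2.7, -0.6)

The brown torus started near (13.1, 8.7) and ended near (10.4, 8.1).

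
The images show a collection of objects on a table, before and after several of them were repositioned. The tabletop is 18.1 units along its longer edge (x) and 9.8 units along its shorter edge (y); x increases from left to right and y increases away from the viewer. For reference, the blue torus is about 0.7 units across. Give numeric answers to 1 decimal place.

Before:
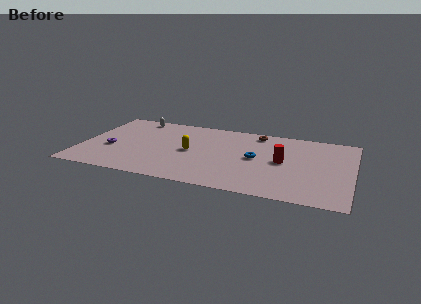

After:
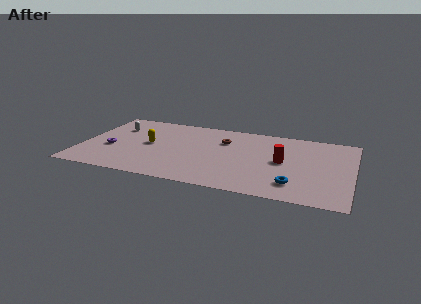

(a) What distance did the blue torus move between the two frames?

4.0

The blue torus was near (11.7, 5.0) before and (14.4, 2.1) after, so it travelled √(2.7² + 2.9²) ≈ 4.0 units.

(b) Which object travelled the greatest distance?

the blue torus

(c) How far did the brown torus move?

2.7

The brown torus was near (11.5, 8.6) before and (9.4, 6.9) after, so it travelled √(2.1² + 1.7²) ≈ 2.7 units.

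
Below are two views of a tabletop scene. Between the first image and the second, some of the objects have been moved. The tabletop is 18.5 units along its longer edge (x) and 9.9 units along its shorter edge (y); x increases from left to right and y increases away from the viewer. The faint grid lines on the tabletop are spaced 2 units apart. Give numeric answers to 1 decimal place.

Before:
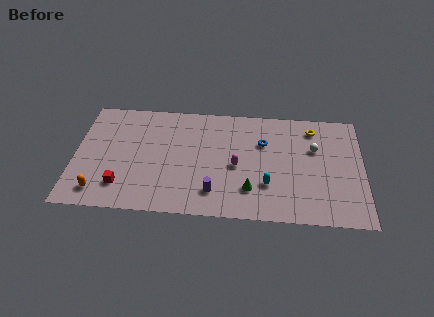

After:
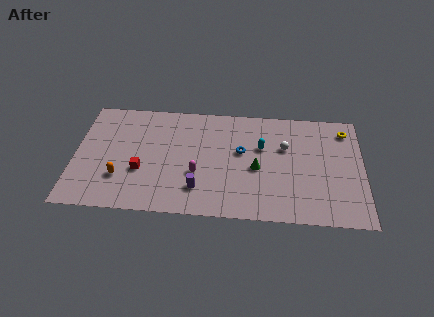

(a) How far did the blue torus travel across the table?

1.7

The blue torus was near (12.1, 6.7) before and (10.7, 5.8) after, so it travelled √(1.4² + 0.9²) ≈ 1.7 units.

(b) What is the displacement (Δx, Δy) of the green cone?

(0.4, 1.9)

The green cone started near (11.3, 2.5) and ended near (11.7, 4.4).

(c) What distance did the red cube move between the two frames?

1.8

The red cube was near (3.1, 2.2) before and (4.3, 3.6) after, so it travelled √(1.2² + 1.4²) ≈ 1.8 units.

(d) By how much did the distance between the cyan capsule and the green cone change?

+0.7

Before: roughly 1.2 units apart; after: 1.9. That's 0.7 units further apart.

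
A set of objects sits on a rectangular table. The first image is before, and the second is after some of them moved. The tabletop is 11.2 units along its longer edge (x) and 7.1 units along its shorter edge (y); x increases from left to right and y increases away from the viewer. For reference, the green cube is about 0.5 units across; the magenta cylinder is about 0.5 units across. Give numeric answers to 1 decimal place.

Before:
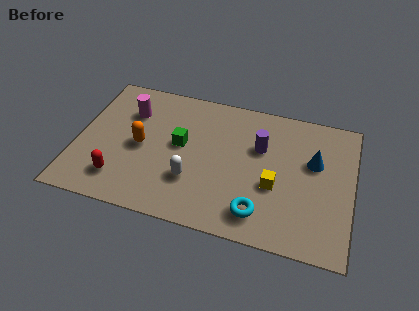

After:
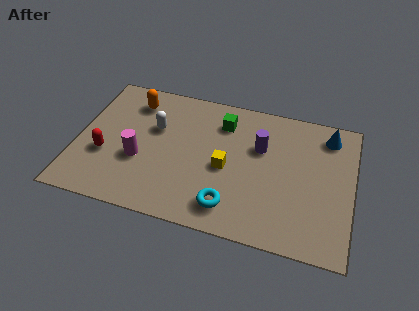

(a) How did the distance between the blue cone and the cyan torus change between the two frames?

+2.2

They were about 3.7 units apart before and 5.9 after — 2.2 units further apart.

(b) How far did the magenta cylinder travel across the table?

2.5

The magenta cylinder was near (2.0, 5.1) before and (2.6, 2.7) after, so it travelled √(0.6² + 2.4²) ≈ 2.5 units.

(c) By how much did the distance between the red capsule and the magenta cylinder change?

-2.2

They were about 3.6 units apart before and 1.4 after — 2.2 units closer together.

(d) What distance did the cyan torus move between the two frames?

1.2

The cyan torus was near (7.6, 1.3) before and (6.4, 1.3) after, so it travelled √(1.2² + 0.0²) ≈ 1.2 units.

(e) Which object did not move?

the purple cylinder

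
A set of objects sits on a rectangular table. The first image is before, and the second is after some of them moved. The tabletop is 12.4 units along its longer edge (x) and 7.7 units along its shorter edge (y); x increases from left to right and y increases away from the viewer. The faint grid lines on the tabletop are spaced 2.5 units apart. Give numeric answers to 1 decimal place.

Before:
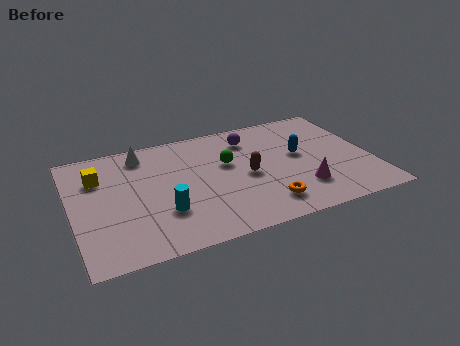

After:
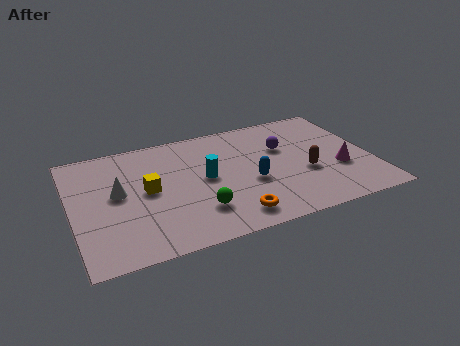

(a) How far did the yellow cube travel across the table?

2.4

The yellow cube moved from about (1.2, 5.5) to (3.1, 4.0), a distance of √(1.9² + 1.5²) ≈ 2.4.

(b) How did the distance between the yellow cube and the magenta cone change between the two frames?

-0.8

Before: roughly 8.8 units apart; after: 8.0. That's 0.8 units closer together.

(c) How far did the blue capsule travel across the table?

2.5

The blue capsule moved from about (9.5, 4.3) to (7.3, 3.1), a distance of √(2.2² + 1.2²) ≈ 2.5.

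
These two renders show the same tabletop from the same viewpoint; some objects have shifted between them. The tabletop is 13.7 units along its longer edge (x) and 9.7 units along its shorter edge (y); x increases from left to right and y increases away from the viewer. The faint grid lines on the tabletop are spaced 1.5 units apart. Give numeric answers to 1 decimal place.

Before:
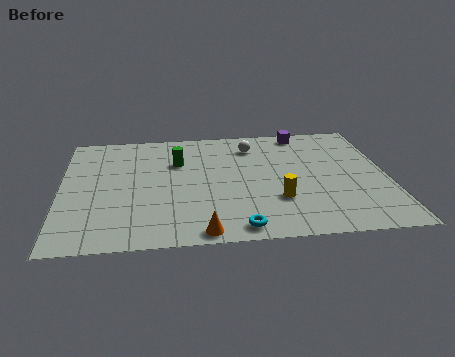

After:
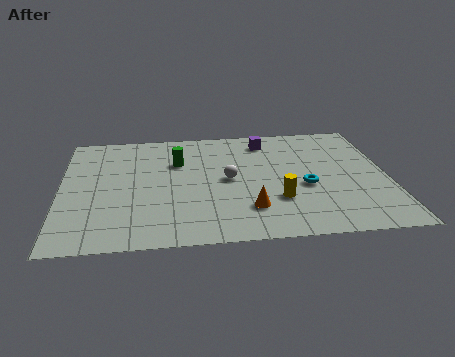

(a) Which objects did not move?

the green cylinder and the yellow cylinder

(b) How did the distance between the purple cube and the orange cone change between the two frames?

-3.3

They were about 9.1 units apart before and 5.8 after — 3.3 units closer together.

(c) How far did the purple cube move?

1.7

From (10.3, 8.7) to (8.7, 8.1), the purple cube covered √(1.6² + 0.6²) ≈ 1.7 units.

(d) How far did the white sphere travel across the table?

3.0

The white sphere was near (8.1, 7.7) before and (7.0, 4.9) after, so it travelled √(1.1² + 2.8²) ≈ 3.0 units.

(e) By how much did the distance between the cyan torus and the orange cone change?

+1.4

The distance was about 1.5 in the first image and 2.9 in the second, so they moved 1.4 units further apart.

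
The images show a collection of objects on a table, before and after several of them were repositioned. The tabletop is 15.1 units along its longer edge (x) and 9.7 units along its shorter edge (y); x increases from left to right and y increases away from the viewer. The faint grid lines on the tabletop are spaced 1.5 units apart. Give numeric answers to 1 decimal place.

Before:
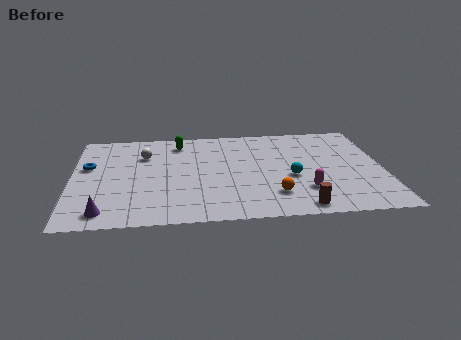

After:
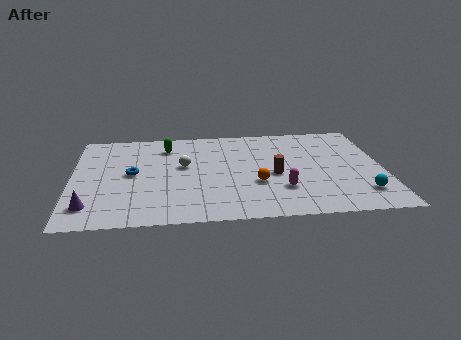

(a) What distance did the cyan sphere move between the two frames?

3.8

The cyan sphere was near (10.6, 4.0) before and (13.9, 2.1) after, so it travelled √(3.3² + 1.9²) ≈ 3.8 units.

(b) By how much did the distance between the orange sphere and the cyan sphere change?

+3.3

They were about 1.9 units apart before and 5.2 after — 3.3 units further apart.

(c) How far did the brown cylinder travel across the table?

3.5

The brown cylinder moved from about (10.9, 1.0) to (9.8, 4.3), a distance of √(1.1² + 3.3²) ≈ 3.5.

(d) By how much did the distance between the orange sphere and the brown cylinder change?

-0.6

Before: roughly 1.8 units apart; after: 1.2. That's 0.6 units closer together.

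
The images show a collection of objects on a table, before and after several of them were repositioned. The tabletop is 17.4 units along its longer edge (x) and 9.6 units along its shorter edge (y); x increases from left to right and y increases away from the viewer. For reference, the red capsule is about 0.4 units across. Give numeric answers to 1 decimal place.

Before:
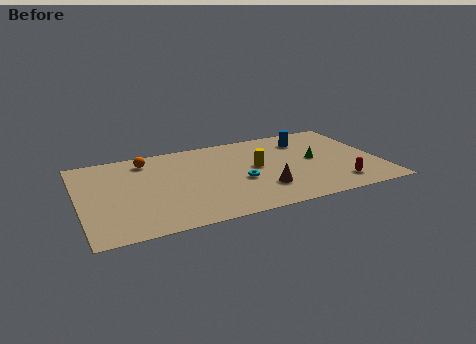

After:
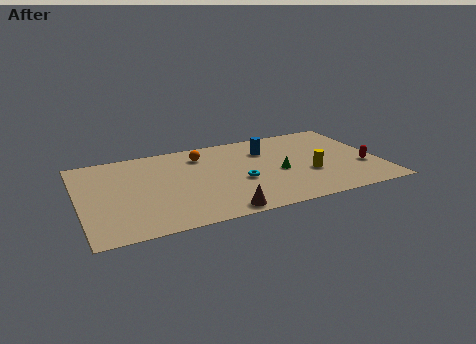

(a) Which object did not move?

the cyan torus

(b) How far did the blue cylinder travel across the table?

2.5

The blue cylinder moved from about (13.5, 7.5) to (11.1, 7.0), a distance of √(2.4² + 0.5²) ≈ 2.5.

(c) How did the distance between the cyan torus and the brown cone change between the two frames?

+1.6

Before: roughly 1.8 units apart; after: 3.4. That's 1.6 units further apart.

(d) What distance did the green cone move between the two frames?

2.3

The green cone moved from about (13.7, 5.0) to (11.5, 4.2), a distance of √(2.2² + 0.8²) ≈ 2.3.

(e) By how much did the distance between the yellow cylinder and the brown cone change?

+3.5

They were about 2.6 units apart before and 6.1 after — 3.5 units further apart.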